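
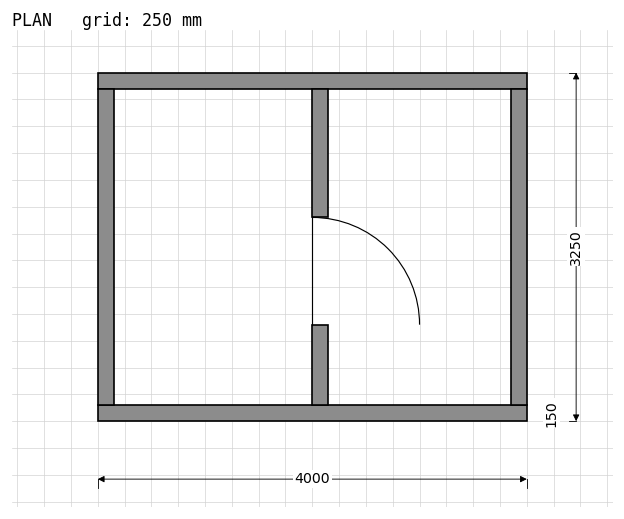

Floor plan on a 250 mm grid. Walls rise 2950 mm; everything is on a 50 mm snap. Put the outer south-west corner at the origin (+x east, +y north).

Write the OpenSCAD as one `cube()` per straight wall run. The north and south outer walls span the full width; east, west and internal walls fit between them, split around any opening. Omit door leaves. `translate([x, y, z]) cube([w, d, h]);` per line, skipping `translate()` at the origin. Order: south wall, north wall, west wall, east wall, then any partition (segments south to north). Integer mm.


cube([4000, 150, 2950]);
translate([0, 3100, 0]) cube([4000, 150, 2950]);
translate([0, 150, 0]) cube([150, 2950, 2950]);
translate([3850, 150, 0]) cube([150, 2950, 2950]);
translate([2000, 150, 0]) cube([150, 750, 2950]);
translate([2000, 1900, 0]) cube([150, 1200, 2950]);


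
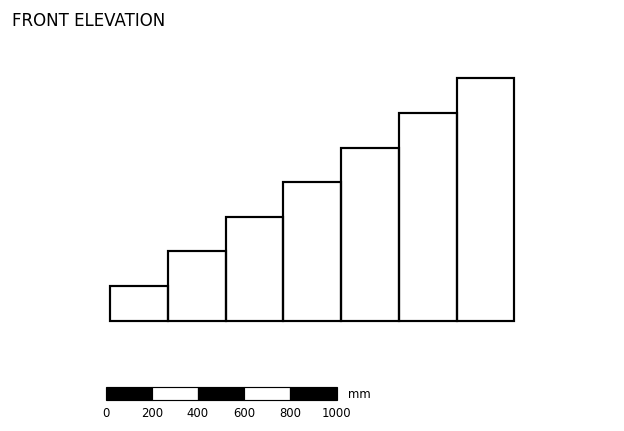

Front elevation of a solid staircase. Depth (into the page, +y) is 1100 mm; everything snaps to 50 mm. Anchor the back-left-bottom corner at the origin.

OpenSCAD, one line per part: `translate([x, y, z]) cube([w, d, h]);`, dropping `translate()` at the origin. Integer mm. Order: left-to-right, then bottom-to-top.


cube([250, 1100, 150]);
translate([250, 0, 0]) cube([250, 1100, 300]);
translate([500, 0, 0]) cube([250, 1100, 450]);
translate([750, 0, 0]) cube([250, 1100, 600]);
translate([1000, 0, 0]) cube([250, 1100, 750]);
translate([1250, 0, 0]) cube([250, 1100, 900]);
translate([1500, 0, 0]) cube([250, 1100, 1050]);


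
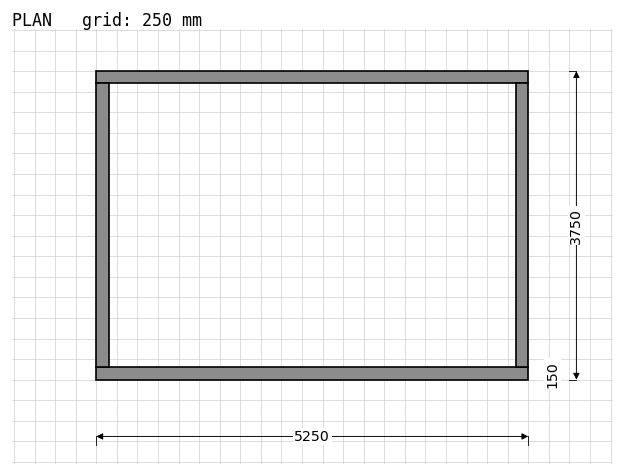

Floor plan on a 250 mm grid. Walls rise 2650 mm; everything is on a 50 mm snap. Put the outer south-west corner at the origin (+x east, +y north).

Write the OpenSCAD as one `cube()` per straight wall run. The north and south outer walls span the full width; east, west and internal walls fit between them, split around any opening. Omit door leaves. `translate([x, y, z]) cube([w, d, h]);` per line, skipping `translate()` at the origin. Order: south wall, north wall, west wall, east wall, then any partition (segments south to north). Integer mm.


cube([5250, 150, 2650]);
translate([0, 3600, 0]) cube([5250, 150, 2650]);
translate([0, 150, 0]) cube([150, 3450, 2650]);
translate([5100, 150, 0]) cube([150, 3450, 2650]);


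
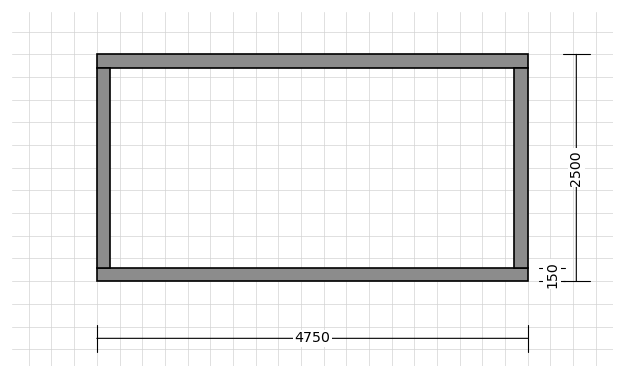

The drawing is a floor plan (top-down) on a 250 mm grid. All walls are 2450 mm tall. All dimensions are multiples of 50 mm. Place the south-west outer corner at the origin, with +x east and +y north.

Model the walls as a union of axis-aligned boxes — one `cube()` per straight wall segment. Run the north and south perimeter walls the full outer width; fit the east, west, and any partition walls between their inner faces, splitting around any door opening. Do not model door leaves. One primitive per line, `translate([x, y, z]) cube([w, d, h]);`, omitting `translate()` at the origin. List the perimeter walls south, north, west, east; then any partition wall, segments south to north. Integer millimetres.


cube([4750, 150, 2450]);
translate([0, 2350, 0]) cube([4750, 150, 2450]);
translate([0, 150, 0]) cube([150, 2200, 2450]);
translate([4600, 150, 0]) cube([150, 2200, 2450]);


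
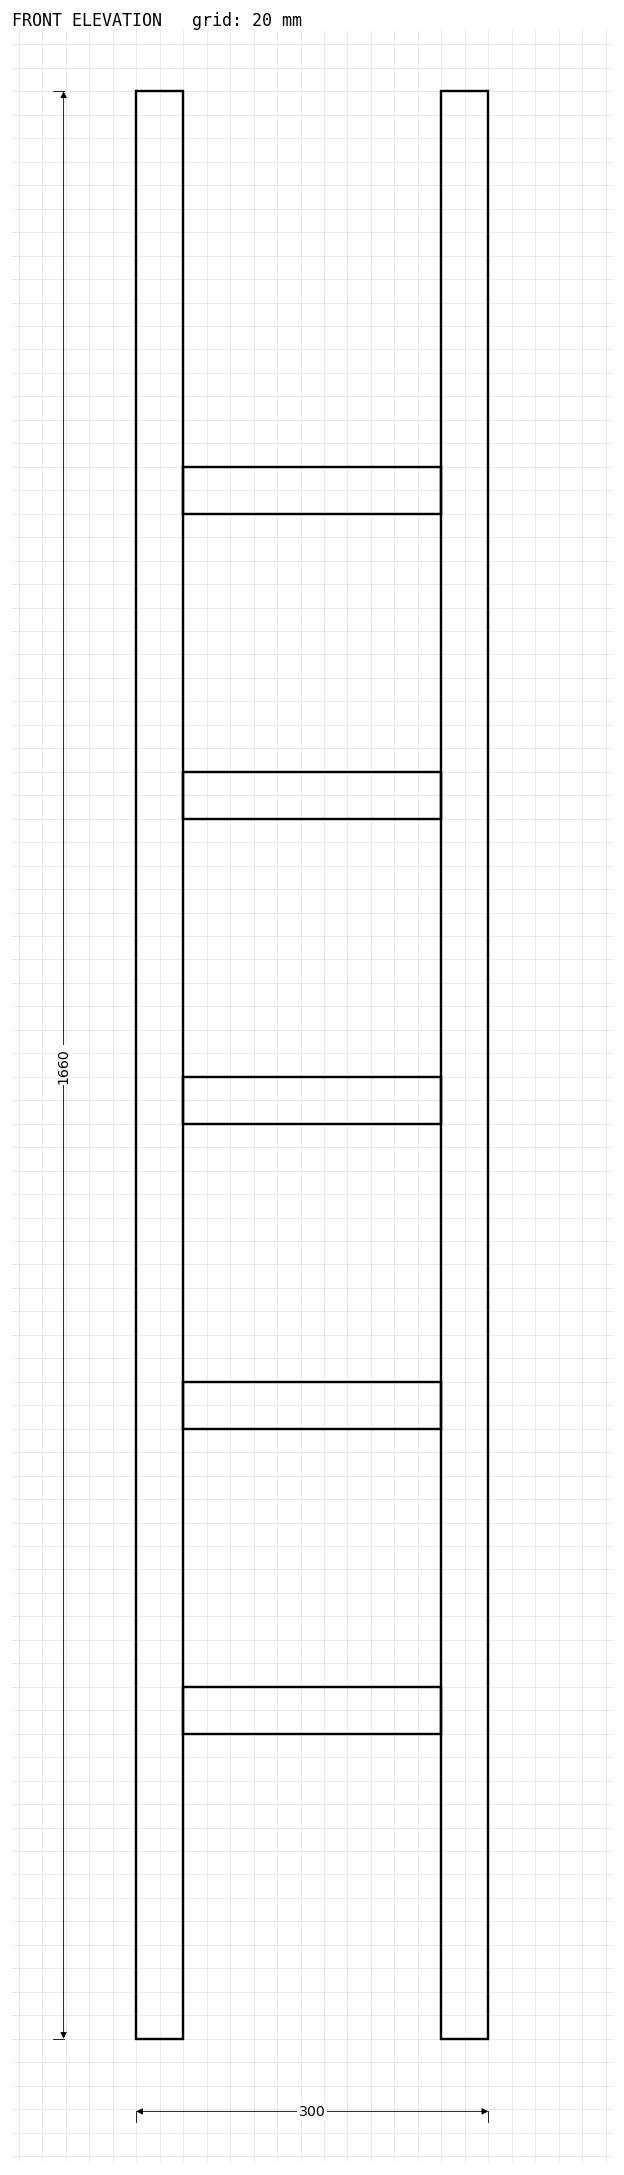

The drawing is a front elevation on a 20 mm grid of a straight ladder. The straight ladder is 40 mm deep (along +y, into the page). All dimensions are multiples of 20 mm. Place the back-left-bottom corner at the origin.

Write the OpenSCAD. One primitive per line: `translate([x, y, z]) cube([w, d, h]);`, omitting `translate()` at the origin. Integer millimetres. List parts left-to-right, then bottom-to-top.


cube([40, 40, 1660]);
translate([40, 0, 260]) cube([220, 40, 40]);
translate([40, 0, 520]) cube([220, 40, 40]);
translate([40, 0, 780]) cube([220, 40, 40]);
translate([40, 0, 1040]) cube([220, 40, 40]);
translate([40, 0, 1300]) cube([220, 40, 40]);
translate([260, 0, 0]) cube([40, 40, 1660]);


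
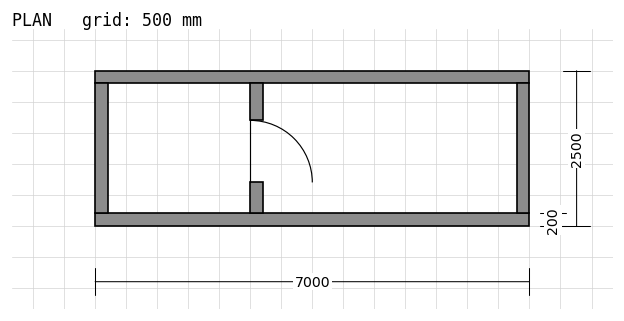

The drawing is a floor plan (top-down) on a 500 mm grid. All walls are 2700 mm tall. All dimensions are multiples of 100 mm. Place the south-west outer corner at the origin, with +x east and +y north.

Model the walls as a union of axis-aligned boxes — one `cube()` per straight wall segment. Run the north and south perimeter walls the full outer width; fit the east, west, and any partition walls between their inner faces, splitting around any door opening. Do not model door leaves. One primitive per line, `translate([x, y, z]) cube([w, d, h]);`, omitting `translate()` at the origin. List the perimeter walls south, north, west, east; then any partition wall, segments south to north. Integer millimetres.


cube([7000, 200, 2700]);
translate([0, 2300, 0]) cube([7000, 200, 2700]);
translate([0, 200, 0]) cube([200, 2100, 2700]);
translate([6800, 200, 0]) cube([200, 2100, 2700]);
translate([2500, 200, 0]) cube([200, 500, 2700]);
translate([2500, 1700, 0]) cube([200, 600, 2700]);


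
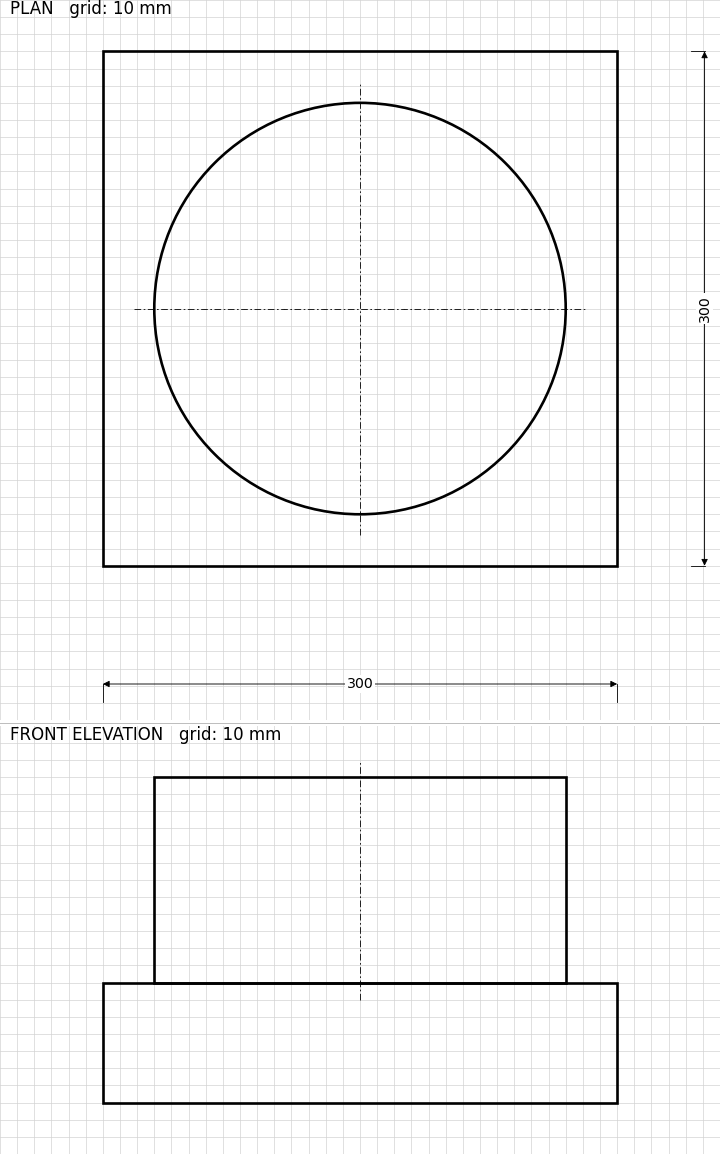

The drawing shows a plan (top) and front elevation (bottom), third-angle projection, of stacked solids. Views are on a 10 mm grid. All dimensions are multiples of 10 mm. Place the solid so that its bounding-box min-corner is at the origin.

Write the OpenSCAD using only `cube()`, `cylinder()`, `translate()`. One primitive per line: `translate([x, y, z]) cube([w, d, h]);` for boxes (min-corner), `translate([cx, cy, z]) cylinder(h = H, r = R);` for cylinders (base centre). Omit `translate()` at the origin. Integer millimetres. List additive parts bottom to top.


cube([300, 300, 70]);
translate([150, 150, 70]) cylinder(h = 120, r = 120);


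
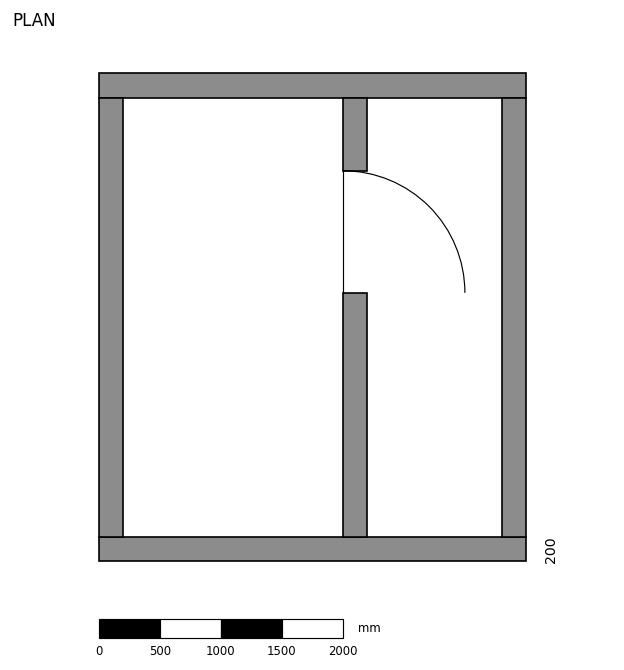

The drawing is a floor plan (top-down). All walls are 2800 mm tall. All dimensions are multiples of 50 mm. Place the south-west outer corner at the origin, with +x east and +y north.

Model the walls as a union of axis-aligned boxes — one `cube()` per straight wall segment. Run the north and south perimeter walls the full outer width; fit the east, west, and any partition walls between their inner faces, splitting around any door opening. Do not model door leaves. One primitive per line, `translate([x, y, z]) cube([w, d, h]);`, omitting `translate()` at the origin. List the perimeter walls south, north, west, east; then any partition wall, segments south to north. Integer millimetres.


cube([3500, 200, 2800]);
translate([0, 3800, 0]) cube([3500, 200, 2800]);
translate([0, 200, 0]) cube([200, 3600, 2800]);
translate([3300, 200, 0]) cube([200, 3600, 2800]);
translate([2000, 200, 0]) cube([200, 2000, 2800]);
translate([2000, 3200, 0]) cube([200, 600, 2800]);


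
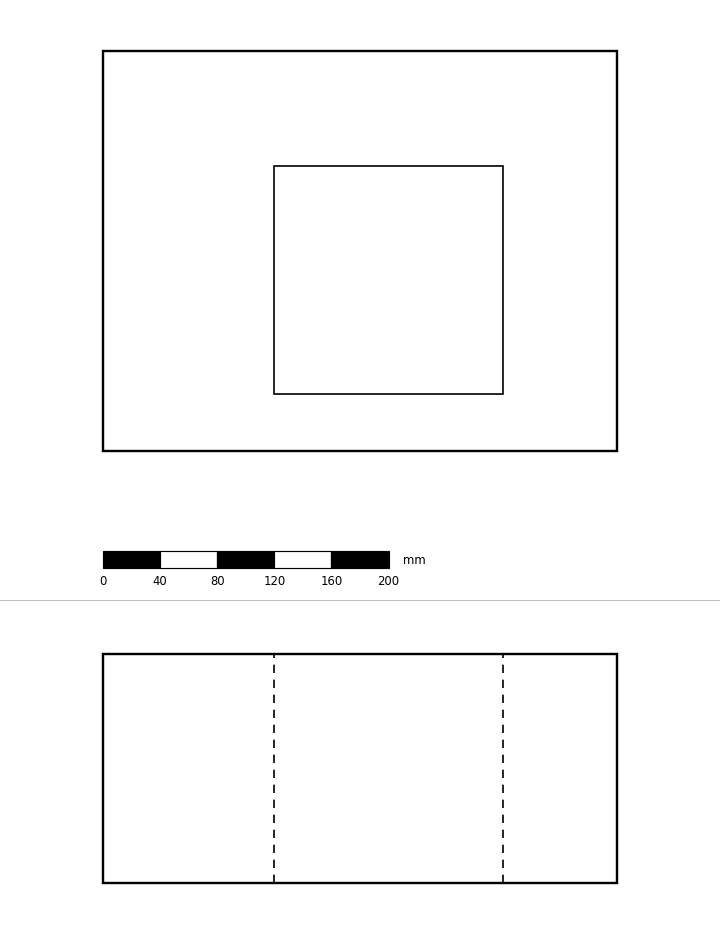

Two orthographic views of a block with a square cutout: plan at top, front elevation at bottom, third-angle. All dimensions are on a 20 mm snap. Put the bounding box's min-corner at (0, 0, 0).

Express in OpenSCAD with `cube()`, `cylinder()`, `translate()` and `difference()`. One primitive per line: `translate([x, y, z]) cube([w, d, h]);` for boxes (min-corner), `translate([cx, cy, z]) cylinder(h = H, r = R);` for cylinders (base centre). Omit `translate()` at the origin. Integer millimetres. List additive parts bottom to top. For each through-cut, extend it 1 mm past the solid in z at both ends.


difference() {
  cube([360, 280, 160]);
  translate([120, 40, -1]) cube([160, 160, 162]);
}


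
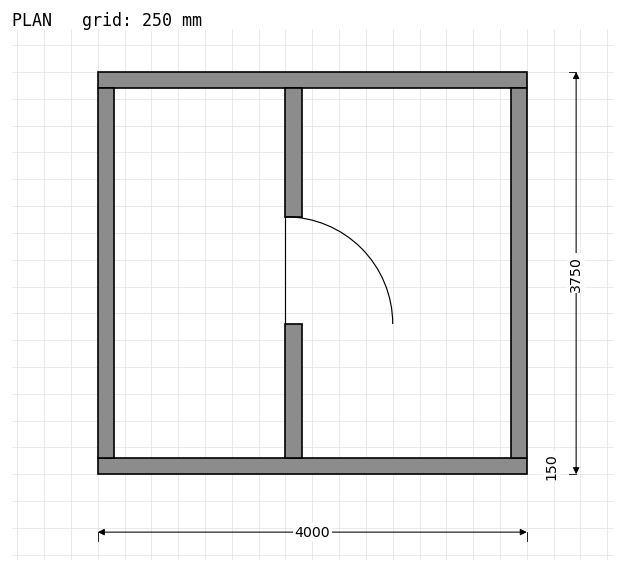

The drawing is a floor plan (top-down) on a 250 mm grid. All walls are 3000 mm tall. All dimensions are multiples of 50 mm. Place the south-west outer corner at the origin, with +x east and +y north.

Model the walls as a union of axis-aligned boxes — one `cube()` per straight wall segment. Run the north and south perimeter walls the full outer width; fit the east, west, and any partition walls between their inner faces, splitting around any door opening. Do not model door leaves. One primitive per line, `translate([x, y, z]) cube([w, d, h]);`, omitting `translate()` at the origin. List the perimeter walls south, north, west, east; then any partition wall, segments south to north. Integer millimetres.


cube([4000, 150, 3000]);
translate([0, 3600, 0]) cube([4000, 150, 3000]);
translate([0, 150, 0]) cube([150, 3450, 3000]);
translate([3850, 150, 0]) cube([150, 3450, 3000]);
translate([1750, 150, 0]) cube([150, 1250, 3000]);
translate([1750, 2400, 0]) cube([150, 1200, 3000]);


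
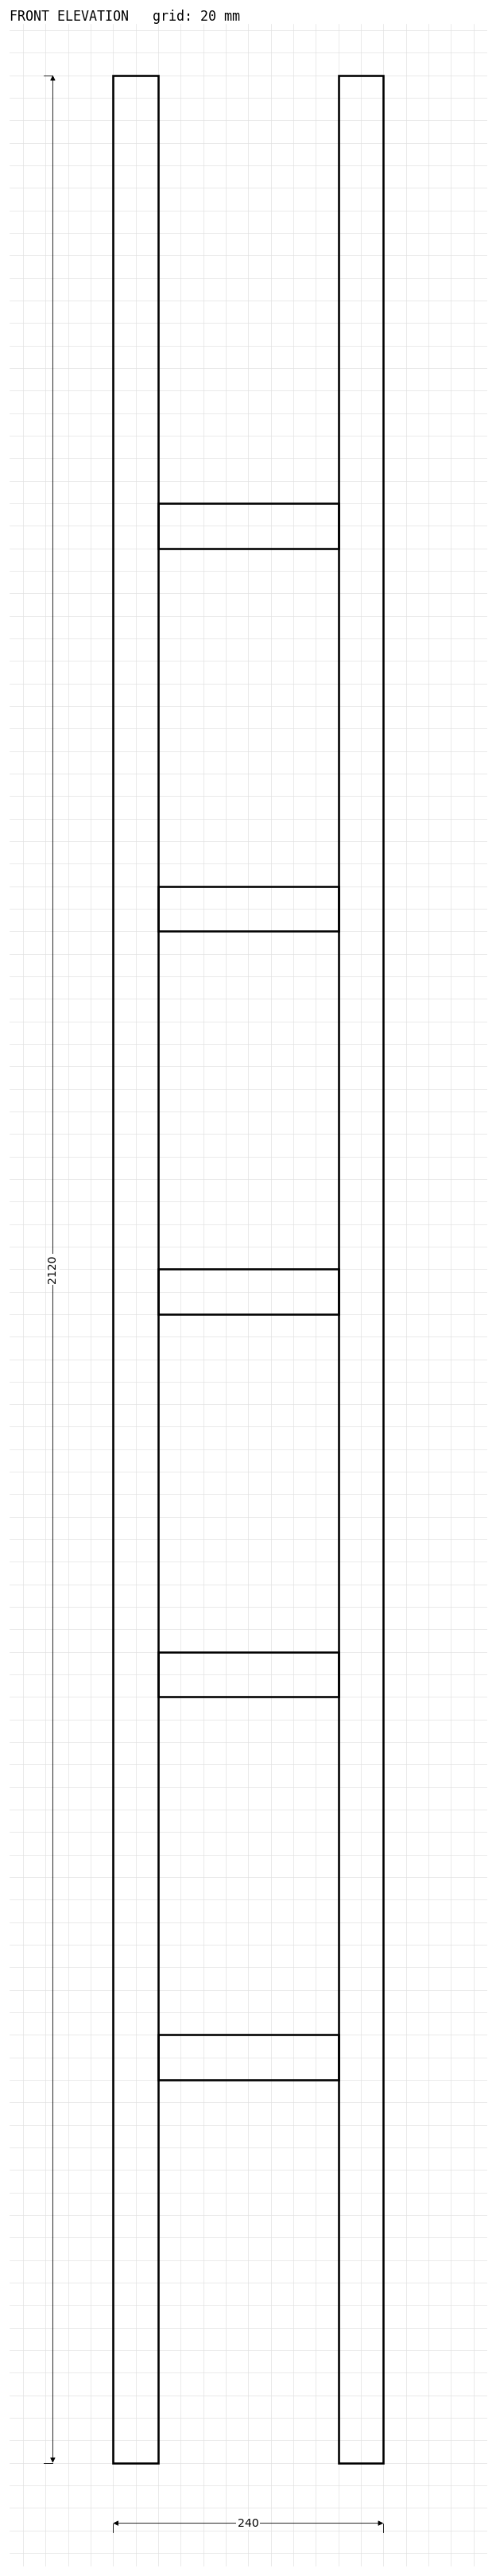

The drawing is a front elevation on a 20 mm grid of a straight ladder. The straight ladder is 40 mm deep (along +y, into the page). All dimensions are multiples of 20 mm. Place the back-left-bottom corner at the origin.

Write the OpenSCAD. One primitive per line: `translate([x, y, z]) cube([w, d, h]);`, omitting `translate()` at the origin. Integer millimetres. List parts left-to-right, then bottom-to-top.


cube([40, 40, 2120]);
translate([40, 0, 340]) cube([160, 40, 40]);
translate([40, 0, 680]) cube([160, 40, 40]);
translate([40, 0, 1020]) cube([160, 40, 40]);
translate([40, 0, 1360]) cube([160, 40, 40]);
translate([40, 0, 1700]) cube([160, 40, 40]);
translate([200, 0, 0]) cube([40, 40, 2120]);


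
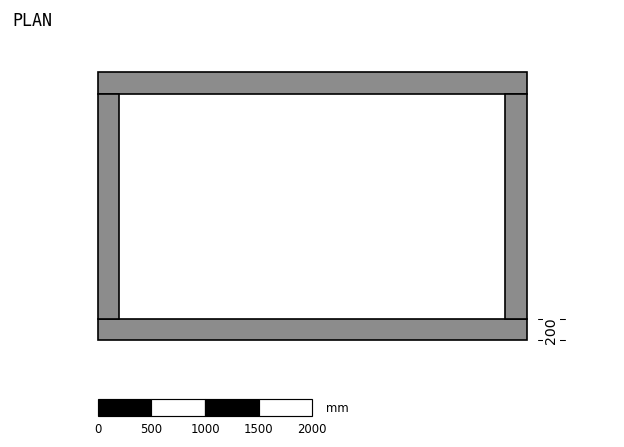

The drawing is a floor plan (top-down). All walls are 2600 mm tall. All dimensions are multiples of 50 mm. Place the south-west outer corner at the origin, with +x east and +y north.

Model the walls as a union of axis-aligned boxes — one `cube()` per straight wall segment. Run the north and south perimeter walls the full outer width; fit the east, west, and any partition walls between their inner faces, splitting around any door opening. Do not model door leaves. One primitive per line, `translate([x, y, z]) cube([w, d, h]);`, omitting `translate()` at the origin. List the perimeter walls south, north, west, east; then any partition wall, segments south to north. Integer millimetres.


cube([4000, 200, 2600]);
translate([0, 2300, 0]) cube([4000, 200, 2600]);
translate([0, 200, 0]) cube([200, 2100, 2600]);
translate([3800, 200, 0]) cube([200, 2100, 2600]);


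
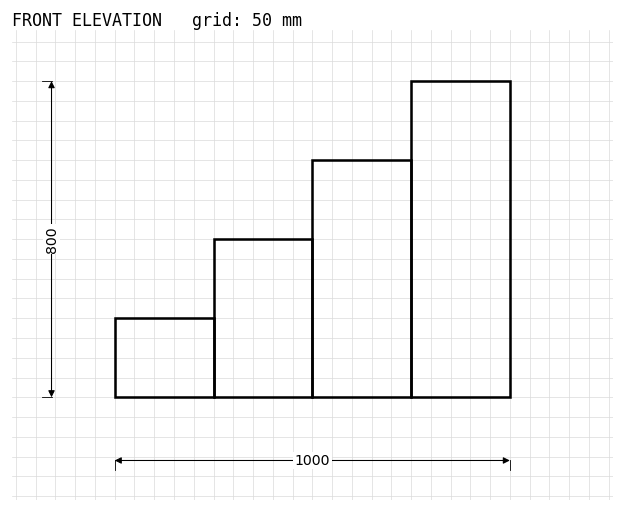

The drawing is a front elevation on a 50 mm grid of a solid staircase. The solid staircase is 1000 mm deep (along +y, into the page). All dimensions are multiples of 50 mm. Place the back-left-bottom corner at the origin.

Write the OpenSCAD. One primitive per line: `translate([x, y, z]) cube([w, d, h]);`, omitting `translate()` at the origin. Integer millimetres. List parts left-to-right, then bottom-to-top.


cube([250, 1000, 200]);
translate([250, 0, 0]) cube([250, 1000, 400]);
translate([500, 0, 0]) cube([250, 1000, 600]);
translate([750, 0, 0]) cube([250, 1000, 800]);


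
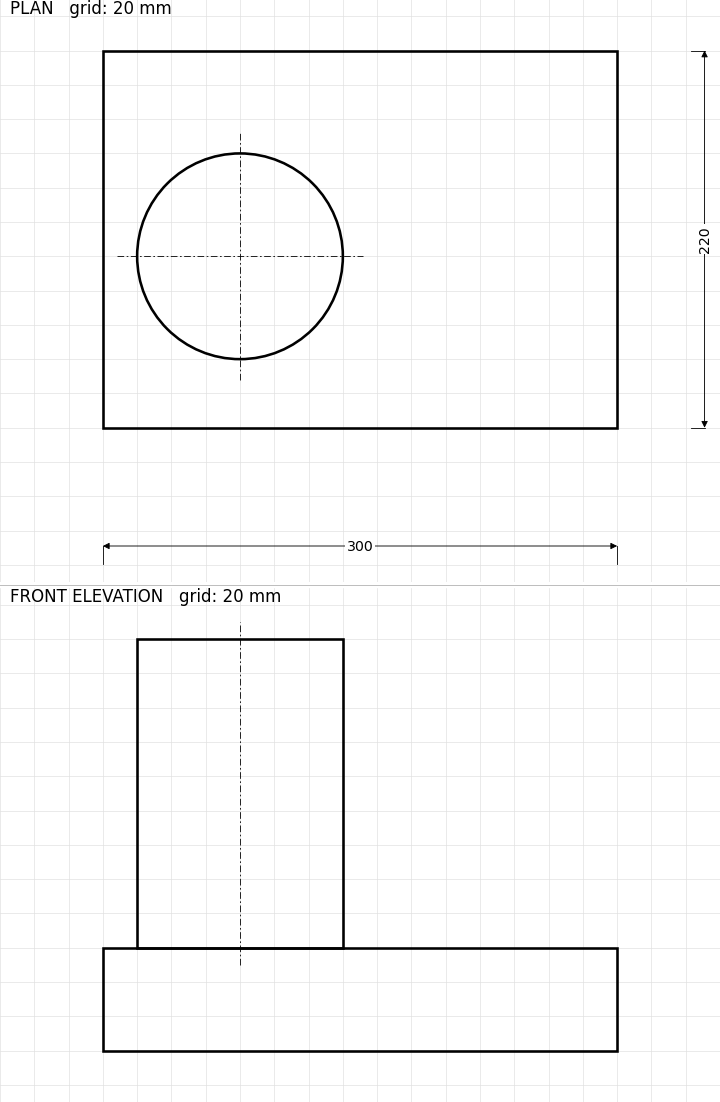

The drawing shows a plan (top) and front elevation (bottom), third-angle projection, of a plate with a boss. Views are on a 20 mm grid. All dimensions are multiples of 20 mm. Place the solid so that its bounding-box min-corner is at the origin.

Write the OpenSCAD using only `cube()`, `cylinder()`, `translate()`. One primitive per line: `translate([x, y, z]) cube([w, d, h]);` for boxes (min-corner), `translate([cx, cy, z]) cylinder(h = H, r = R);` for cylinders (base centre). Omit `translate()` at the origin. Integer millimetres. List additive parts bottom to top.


cube([300, 220, 60]);
translate([80, 100, 60]) cylinder(h = 180, r = 60);


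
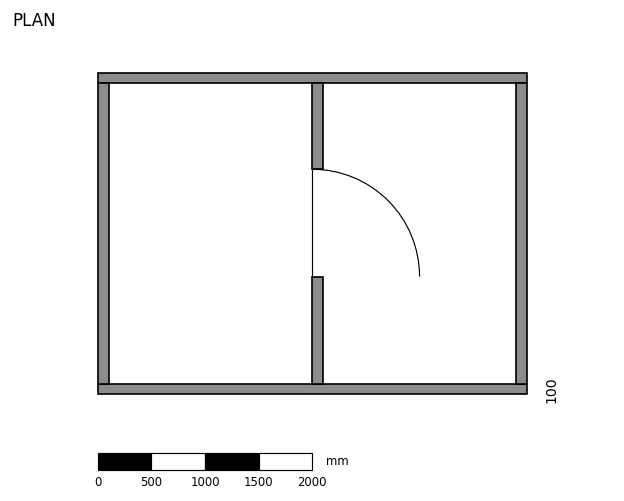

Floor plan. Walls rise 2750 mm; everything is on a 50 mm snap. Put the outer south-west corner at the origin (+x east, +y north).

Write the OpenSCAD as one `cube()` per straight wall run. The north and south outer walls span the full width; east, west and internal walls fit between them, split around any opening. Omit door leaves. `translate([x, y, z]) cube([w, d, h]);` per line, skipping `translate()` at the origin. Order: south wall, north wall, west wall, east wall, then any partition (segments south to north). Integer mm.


cube([4000, 100, 2750]);
translate([0, 2900, 0]) cube([4000, 100, 2750]);
translate([0, 100, 0]) cube([100, 2800, 2750]);
translate([3900, 100, 0]) cube([100, 2800, 2750]);
translate([2000, 100, 0]) cube([100, 1000, 2750]);
translate([2000, 2100, 0]) cube([100, 800, 2750]);


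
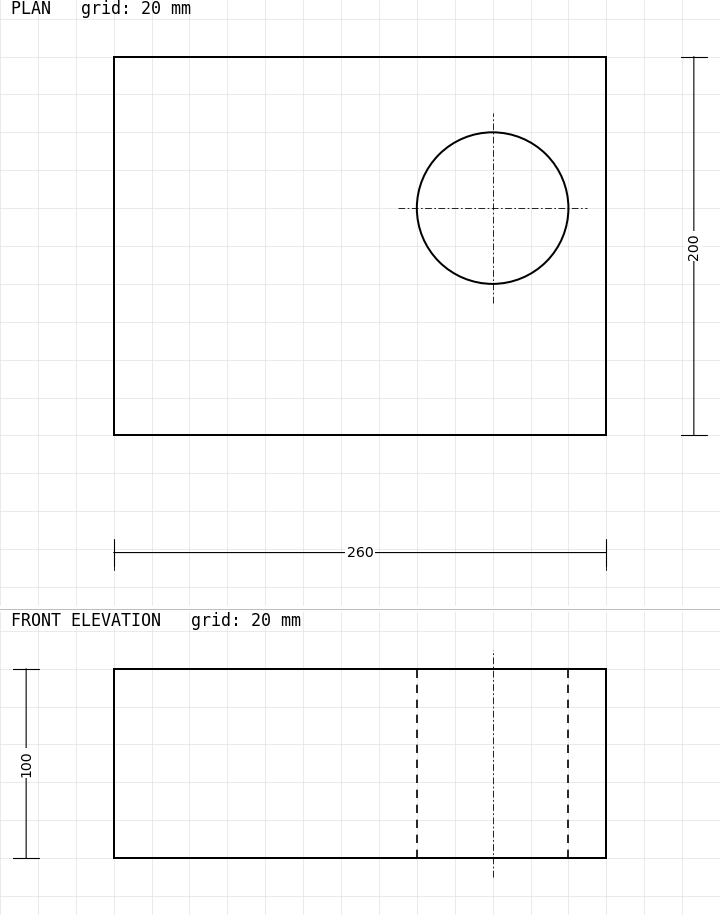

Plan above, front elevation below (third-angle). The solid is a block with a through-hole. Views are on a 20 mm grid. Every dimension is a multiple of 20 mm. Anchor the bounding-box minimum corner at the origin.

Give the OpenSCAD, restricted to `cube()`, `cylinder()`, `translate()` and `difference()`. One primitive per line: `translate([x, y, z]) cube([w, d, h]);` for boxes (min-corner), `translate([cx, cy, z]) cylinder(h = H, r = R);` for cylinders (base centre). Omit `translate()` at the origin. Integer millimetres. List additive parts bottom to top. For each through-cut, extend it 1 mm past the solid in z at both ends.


difference() {
  cube([260, 200, 100]);
  translate([200, 120, -1]) cylinder(h = 102, r = 40);
}


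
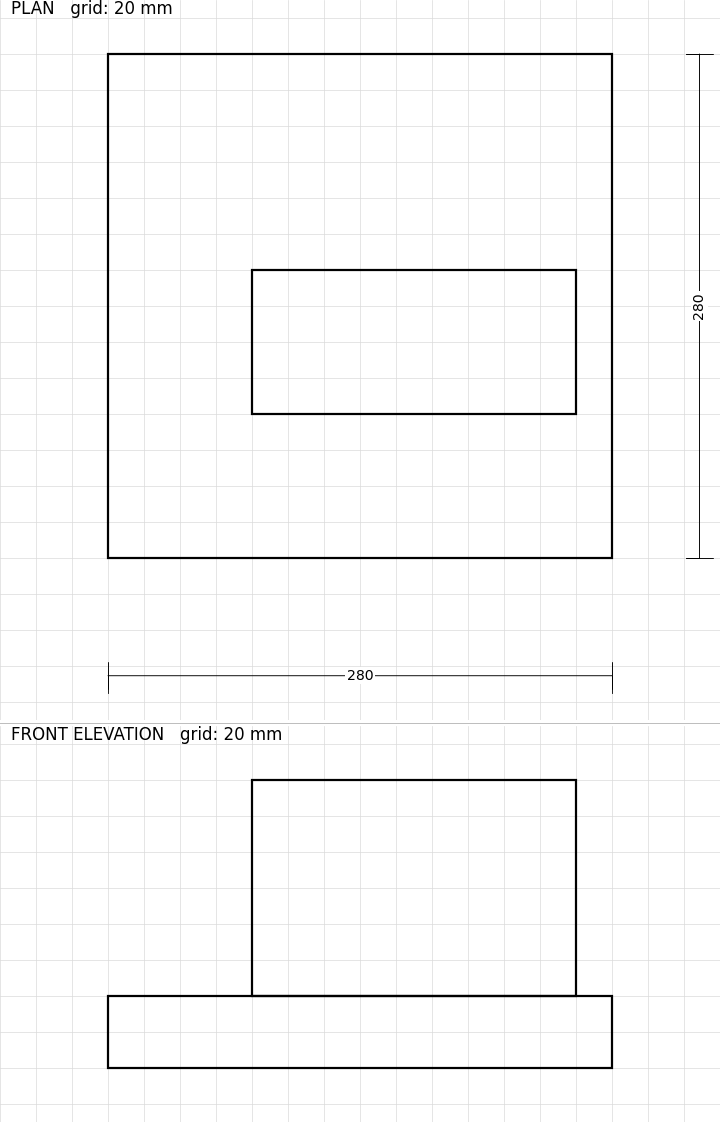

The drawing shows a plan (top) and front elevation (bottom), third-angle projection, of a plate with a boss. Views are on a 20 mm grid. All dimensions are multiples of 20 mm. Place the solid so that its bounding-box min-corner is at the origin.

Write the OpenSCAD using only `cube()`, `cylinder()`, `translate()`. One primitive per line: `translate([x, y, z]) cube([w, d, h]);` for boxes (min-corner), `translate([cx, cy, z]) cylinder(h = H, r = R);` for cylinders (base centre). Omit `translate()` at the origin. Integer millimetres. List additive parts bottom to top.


cube([280, 280, 40]);
translate([80, 80, 40]) cube([180, 80, 120]);


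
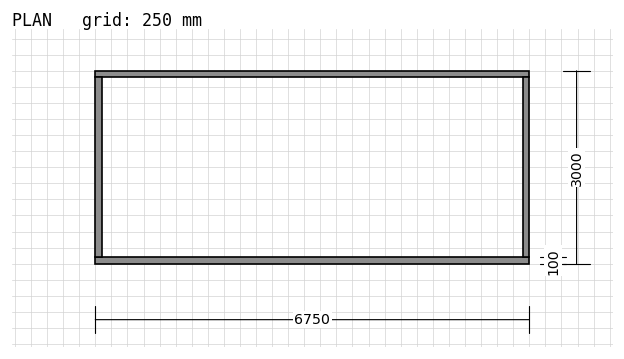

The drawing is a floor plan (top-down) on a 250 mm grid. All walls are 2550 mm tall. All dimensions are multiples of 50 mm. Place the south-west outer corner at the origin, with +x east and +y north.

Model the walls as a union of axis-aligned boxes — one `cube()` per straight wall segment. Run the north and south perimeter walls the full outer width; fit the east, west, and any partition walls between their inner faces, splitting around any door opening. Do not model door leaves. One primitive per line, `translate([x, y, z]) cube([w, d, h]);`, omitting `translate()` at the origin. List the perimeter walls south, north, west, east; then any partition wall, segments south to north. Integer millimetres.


cube([6750, 100, 2550]);
translate([0, 2900, 0]) cube([6750, 100, 2550]);
translate([0, 100, 0]) cube([100, 2800, 2550]);
translate([6650, 100, 0]) cube([100, 2800, 2550]);


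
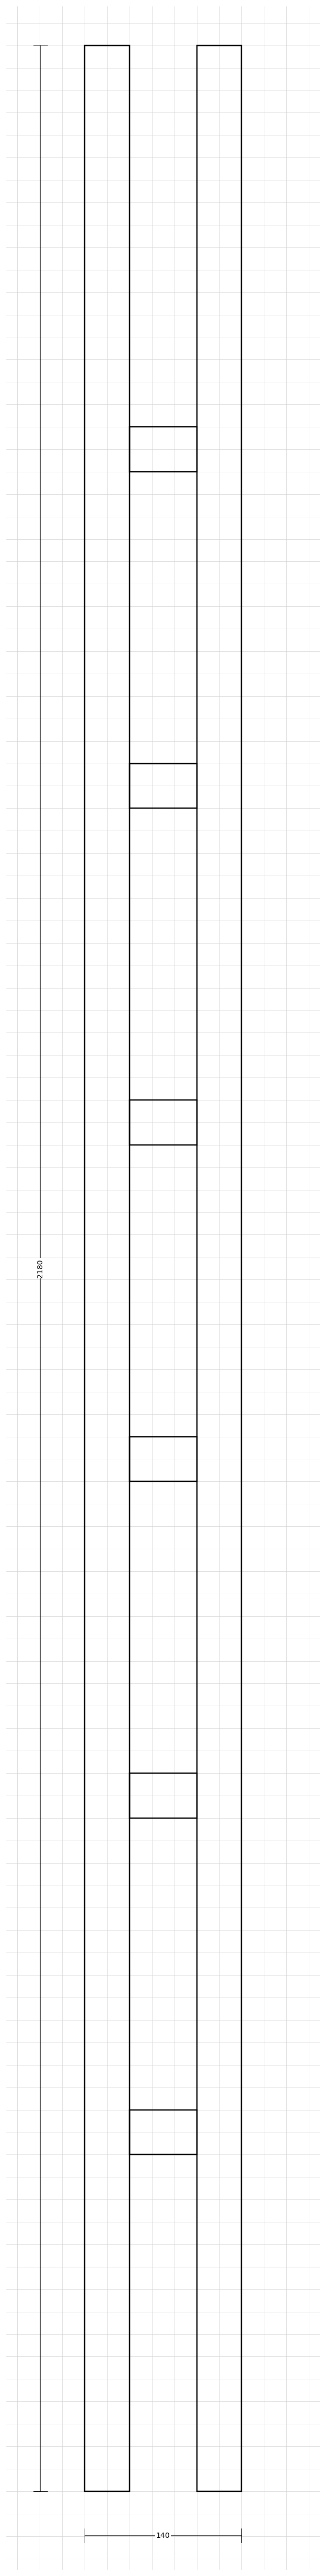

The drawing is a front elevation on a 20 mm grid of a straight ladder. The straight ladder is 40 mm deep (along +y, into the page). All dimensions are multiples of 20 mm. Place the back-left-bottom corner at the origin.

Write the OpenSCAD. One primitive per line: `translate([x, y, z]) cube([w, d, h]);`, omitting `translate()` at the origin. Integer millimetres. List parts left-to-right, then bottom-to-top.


cube([40, 40, 2180]);
translate([40, 0, 300]) cube([60, 40, 40]);
translate([40, 0, 600]) cube([60, 40, 40]);
translate([40, 0, 900]) cube([60, 40, 40]);
translate([40, 0, 1200]) cube([60, 40, 40]);
translate([40, 0, 1500]) cube([60, 40, 40]);
translate([40, 0, 1800]) cube([60, 40, 40]);
translate([100, 0, 0]) cube([40, 40, 2180]);


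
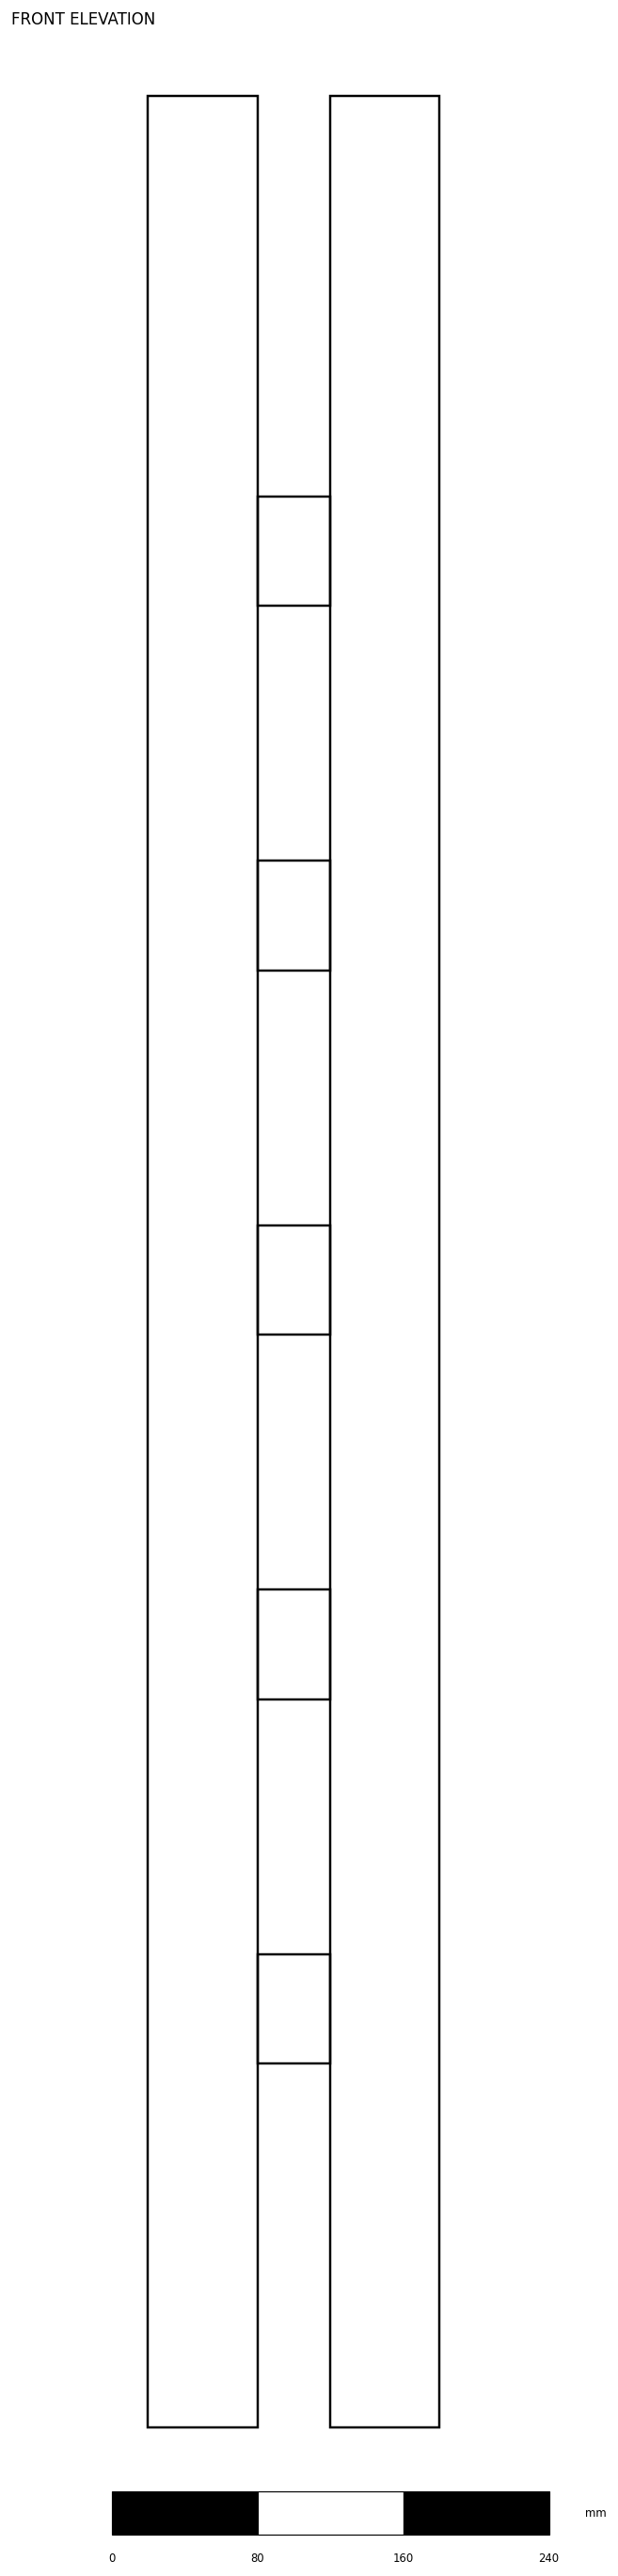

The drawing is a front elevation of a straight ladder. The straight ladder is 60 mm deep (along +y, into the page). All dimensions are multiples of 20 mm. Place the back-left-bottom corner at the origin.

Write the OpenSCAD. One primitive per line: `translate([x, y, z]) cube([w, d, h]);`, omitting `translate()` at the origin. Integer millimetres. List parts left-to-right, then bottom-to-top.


cube([60, 60, 1280]);
translate([60, 0, 200]) cube([40, 60, 60]);
translate([60, 0, 400]) cube([40, 60, 60]);
translate([60, 0, 600]) cube([40, 60, 60]);
translate([60, 0, 800]) cube([40, 60, 60]);
translate([60, 0, 1000]) cube([40, 60, 60]);
translate([100, 0, 0]) cube([60, 60, 1280]);


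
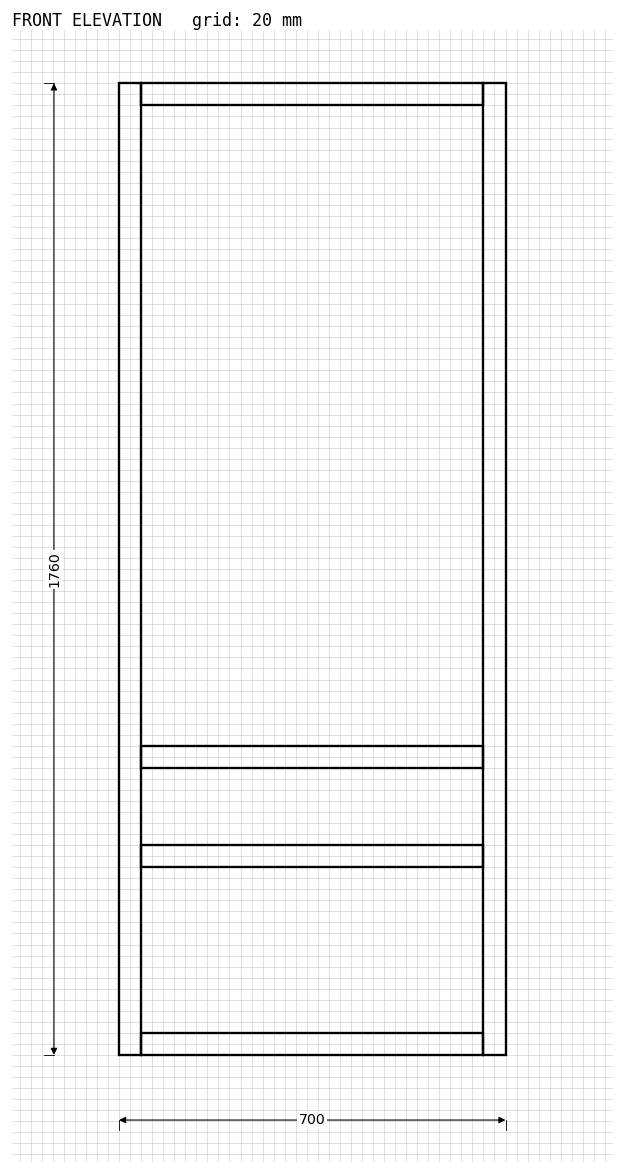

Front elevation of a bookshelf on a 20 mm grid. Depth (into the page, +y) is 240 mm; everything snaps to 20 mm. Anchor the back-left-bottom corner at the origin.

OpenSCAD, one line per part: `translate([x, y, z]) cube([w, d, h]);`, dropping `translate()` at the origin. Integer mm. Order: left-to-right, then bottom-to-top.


cube([40, 240, 1760]);
translate([40, 0, 0]) cube([620, 240, 40]);
translate([40, 0, 340]) cube([620, 240, 40]);
translate([40, 0, 520]) cube([620, 240, 40]);
translate([40, 0, 1720]) cube([620, 240, 40]);
translate([660, 0, 0]) cube([40, 240, 1760]);


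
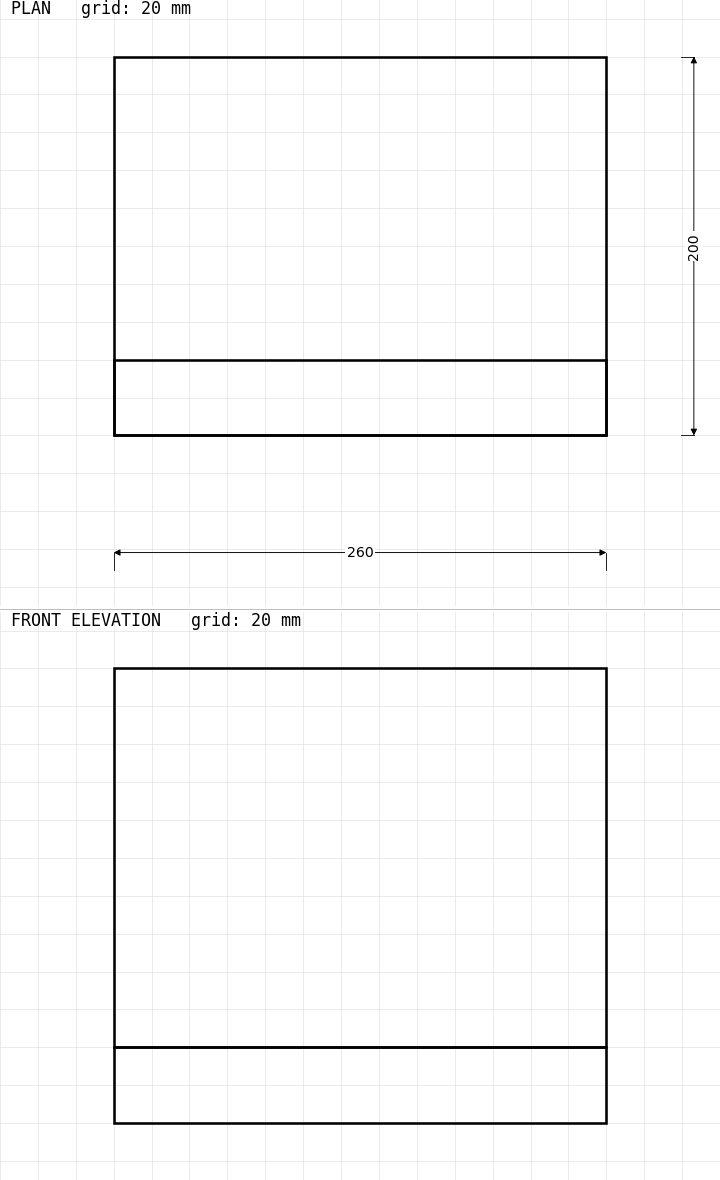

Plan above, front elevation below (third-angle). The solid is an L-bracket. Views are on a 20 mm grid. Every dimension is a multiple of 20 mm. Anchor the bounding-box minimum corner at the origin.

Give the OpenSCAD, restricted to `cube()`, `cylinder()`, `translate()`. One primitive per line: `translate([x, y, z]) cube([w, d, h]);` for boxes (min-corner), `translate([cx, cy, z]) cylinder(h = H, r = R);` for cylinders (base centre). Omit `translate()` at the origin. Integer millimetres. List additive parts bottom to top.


cube([260, 200, 40]);
translate([0, 0, 40]) cube([260, 40, 200]);


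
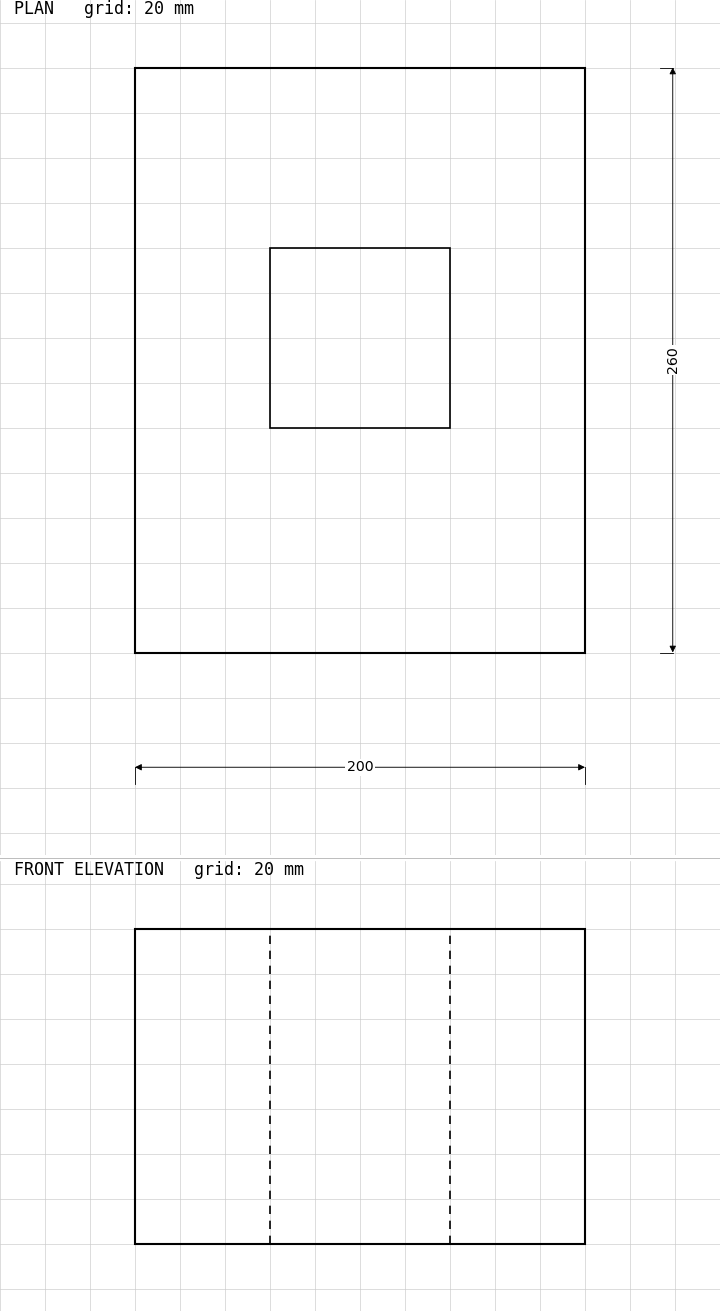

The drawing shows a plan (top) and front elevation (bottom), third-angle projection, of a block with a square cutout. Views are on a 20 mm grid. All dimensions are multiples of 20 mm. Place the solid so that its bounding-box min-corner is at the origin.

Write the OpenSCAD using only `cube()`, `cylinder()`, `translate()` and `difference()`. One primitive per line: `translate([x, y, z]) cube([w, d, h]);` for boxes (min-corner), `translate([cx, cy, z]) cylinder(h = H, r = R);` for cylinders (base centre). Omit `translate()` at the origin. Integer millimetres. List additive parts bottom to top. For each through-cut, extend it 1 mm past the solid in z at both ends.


difference() {
  cube([200, 260, 140]);
  translate([60, 100, -1]) cube([80, 80, 142]);
}


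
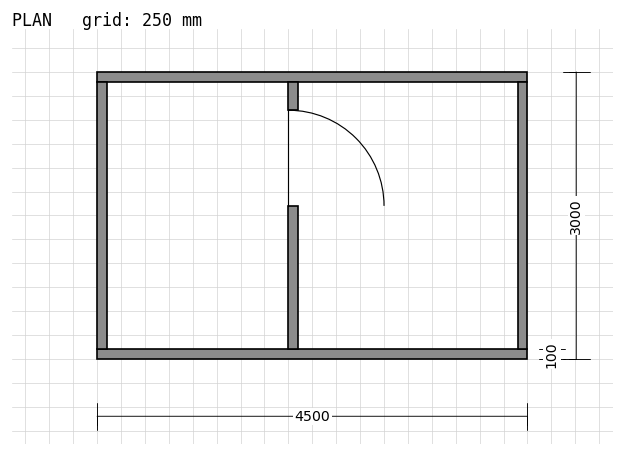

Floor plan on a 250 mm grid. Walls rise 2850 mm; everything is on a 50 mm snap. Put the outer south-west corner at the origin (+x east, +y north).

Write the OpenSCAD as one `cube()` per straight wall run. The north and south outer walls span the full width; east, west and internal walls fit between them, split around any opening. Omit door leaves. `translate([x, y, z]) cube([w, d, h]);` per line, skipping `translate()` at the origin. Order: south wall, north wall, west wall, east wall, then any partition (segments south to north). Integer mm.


cube([4500, 100, 2850]);
translate([0, 2900, 0]) cube([4500, 100, 2850]);
translate([0, 100, 0]) cube([100, 2800, 2850]);
translate([4400, 100, 0]) cube([100, 2800, 2850]);
translate([2000, 100, 0]) cube([100, 1500, 2850]);
translate([2000, 2600, 0]) cube([100, 300, 2850]);


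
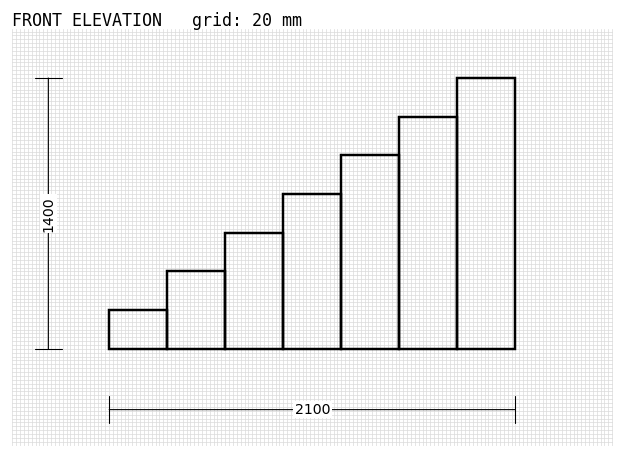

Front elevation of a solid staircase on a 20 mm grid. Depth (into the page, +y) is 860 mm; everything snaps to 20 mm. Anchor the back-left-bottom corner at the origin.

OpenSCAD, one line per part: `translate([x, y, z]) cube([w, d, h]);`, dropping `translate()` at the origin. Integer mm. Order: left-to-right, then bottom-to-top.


cube([300, 860, 200]);
translate([300, 0, 0]) cube([300, 860, 400]);
translate([600, 0, 0]) cube([300, 860, 600]);
translate([900, 0, 0]) cube([300, 860, 800]);
translate([1200, 0, 0]) cube([300, 860, 1000]);
translate([1500, 0, 0]) cube([300, 860, 1200]);
translate([1800, 0, 0]) cube([300, 860, 1400]);


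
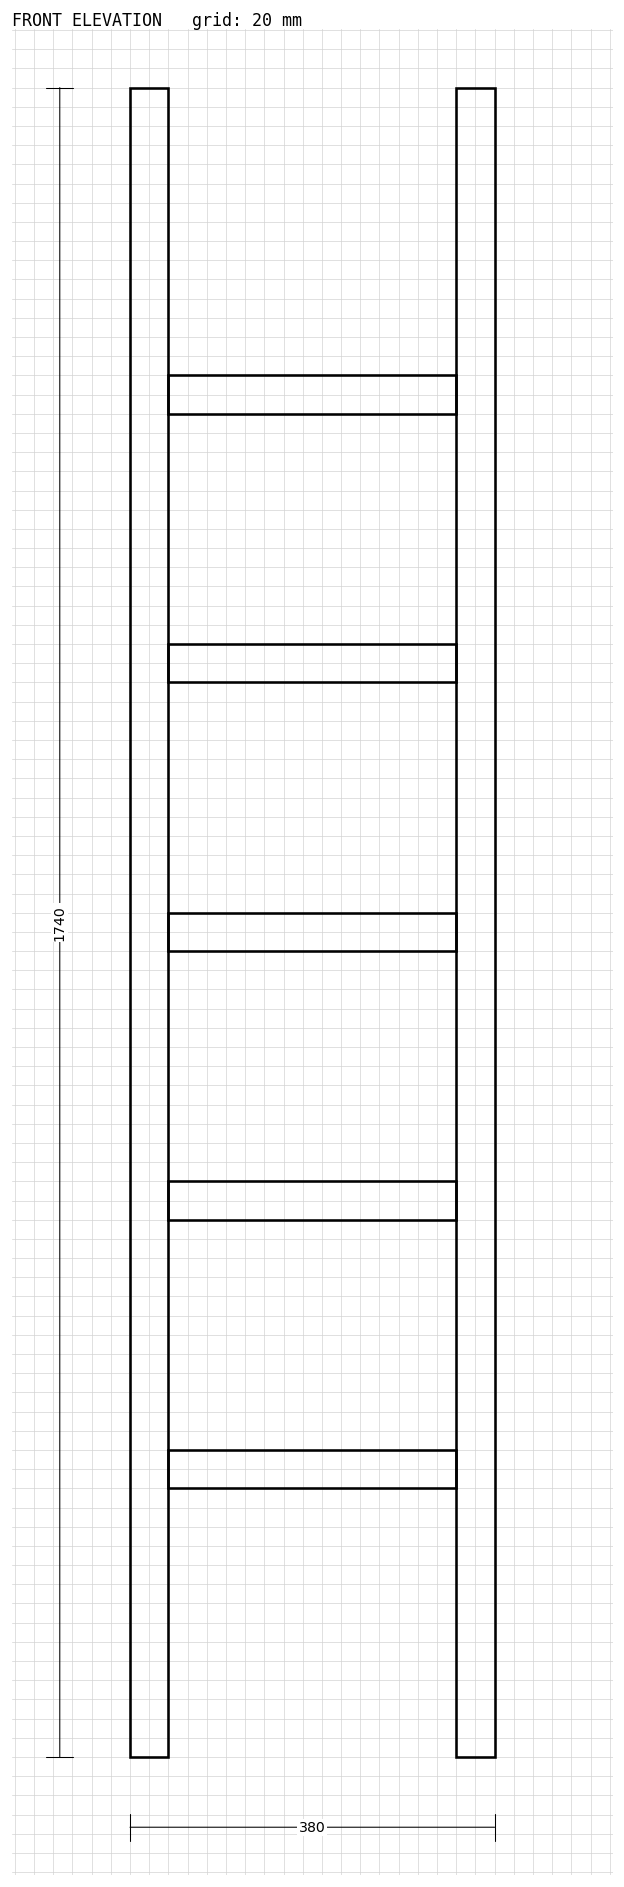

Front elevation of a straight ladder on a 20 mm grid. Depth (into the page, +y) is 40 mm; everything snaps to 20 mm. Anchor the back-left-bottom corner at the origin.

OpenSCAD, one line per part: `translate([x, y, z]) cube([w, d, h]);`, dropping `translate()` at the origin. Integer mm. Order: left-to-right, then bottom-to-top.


cube([40, 40, 1740]);
translate([40, 0, 280]) cube([300, 40, 40]);
translate([40, 0, 560]) cube([300, 40, 40]);
translate([40, 0, 840]) cube([300, 40, 40]);
translate([40, 0, 1120]) cube([300, 40, 40]);
translate([40, 0, 1400]) cube([300, 40, 40]);
translate([340, 0, 0]) cube([40, 40, 1740]);


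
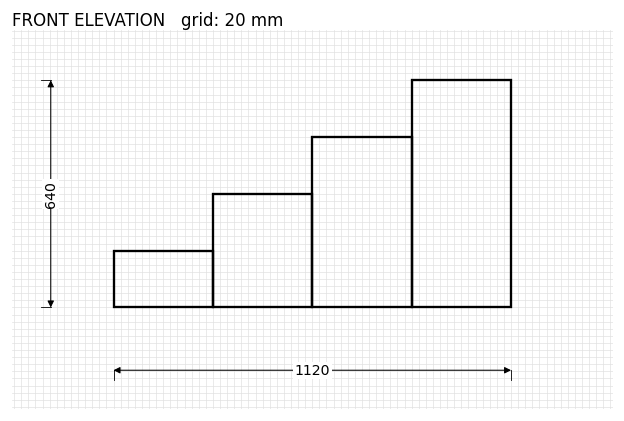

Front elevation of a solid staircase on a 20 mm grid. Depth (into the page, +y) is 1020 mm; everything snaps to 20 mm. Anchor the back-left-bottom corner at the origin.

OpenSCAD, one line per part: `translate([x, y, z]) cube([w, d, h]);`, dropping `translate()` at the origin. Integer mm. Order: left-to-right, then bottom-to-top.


cube([280, 1020, 160]);
translate([280, 0, 0]) cube([280, 1020, 320]);
translate([560, 0, 0]) cube([280, 1020, 480]);
translate([840, 0, 0]) cube([280, 1020, 640]);


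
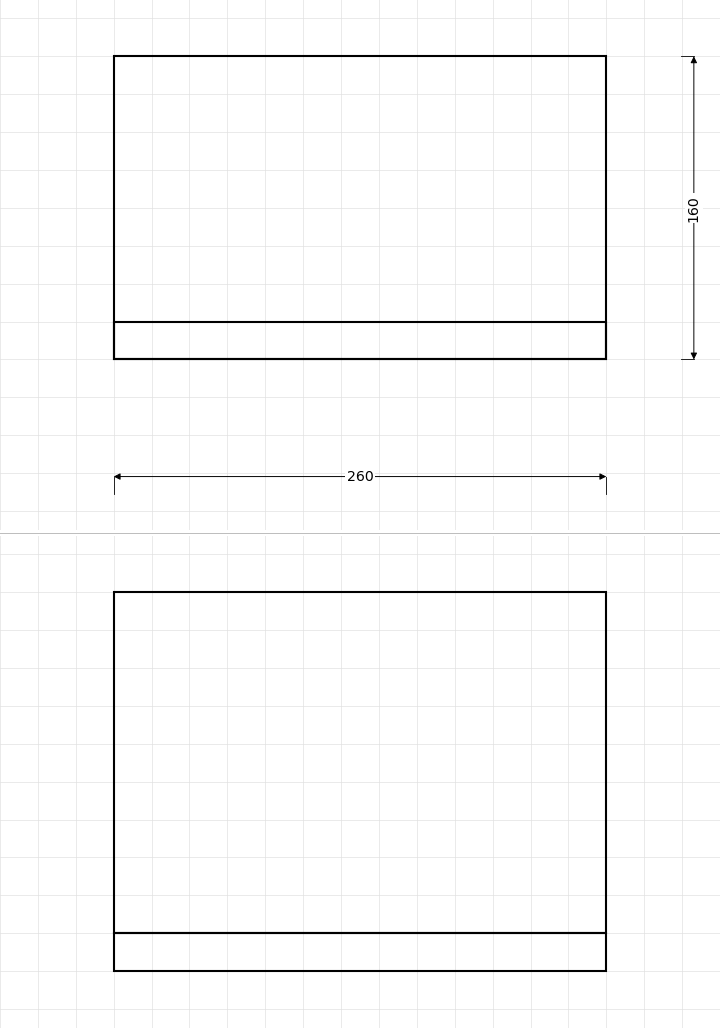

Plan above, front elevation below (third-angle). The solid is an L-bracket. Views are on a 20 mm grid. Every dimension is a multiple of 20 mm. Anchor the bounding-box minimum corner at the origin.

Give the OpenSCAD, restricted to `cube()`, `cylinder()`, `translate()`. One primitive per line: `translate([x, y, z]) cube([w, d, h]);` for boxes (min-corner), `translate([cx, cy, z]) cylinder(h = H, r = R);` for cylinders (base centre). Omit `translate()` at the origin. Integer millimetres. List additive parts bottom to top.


cube([260, 160, 20]);
translate([0, 0, 20]) cube([260, 20, 180]);


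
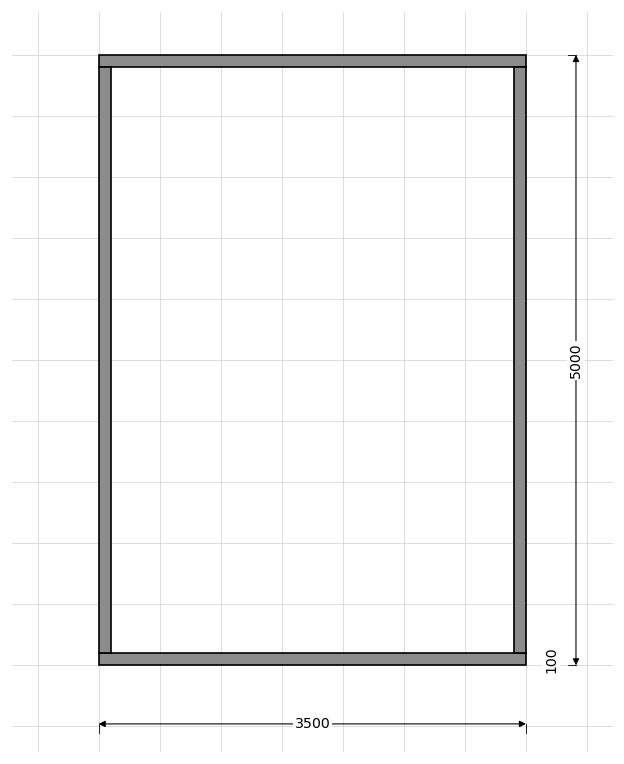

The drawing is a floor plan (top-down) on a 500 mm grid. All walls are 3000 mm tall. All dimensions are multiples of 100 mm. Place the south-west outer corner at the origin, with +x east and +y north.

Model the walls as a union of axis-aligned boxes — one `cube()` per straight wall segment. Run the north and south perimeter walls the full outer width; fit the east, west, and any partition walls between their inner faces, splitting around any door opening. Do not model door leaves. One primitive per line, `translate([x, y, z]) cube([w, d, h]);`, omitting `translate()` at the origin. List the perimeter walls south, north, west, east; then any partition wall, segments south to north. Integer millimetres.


cube([3500, 100, 3000]);
translate([0, 4900, 0]) cube([3500, 100, 3000]);
translate([0, 100, 0]) cube([100, 4800, 3000]);
translate([3400, 100, 0]) cube([100, 4800, 3000]);


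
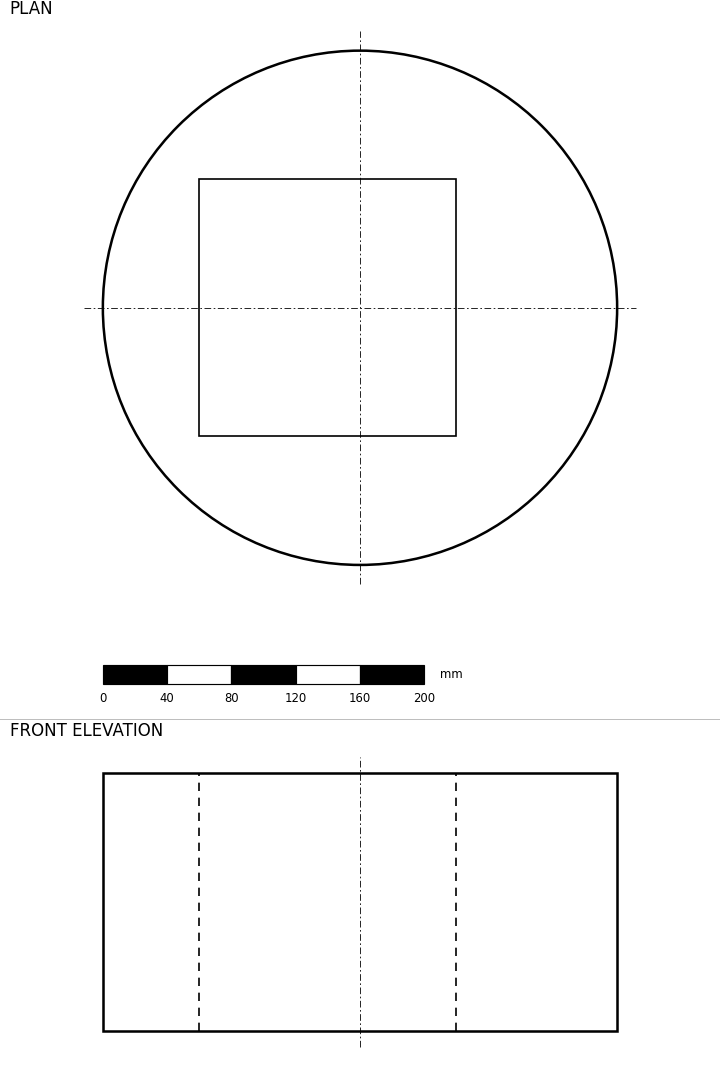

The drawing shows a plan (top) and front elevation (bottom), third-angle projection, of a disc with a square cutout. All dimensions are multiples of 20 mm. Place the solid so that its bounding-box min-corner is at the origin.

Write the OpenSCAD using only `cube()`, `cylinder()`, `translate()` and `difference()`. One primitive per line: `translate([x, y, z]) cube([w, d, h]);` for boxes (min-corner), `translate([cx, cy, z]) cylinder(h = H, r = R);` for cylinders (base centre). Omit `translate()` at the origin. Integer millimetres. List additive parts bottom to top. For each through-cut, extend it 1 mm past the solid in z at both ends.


difference() {
  translate([160, 160, 0]) cylinder(h = 160, r = 160);
  translate([60, 80, -1]) cube([160, 160, 162]);
}


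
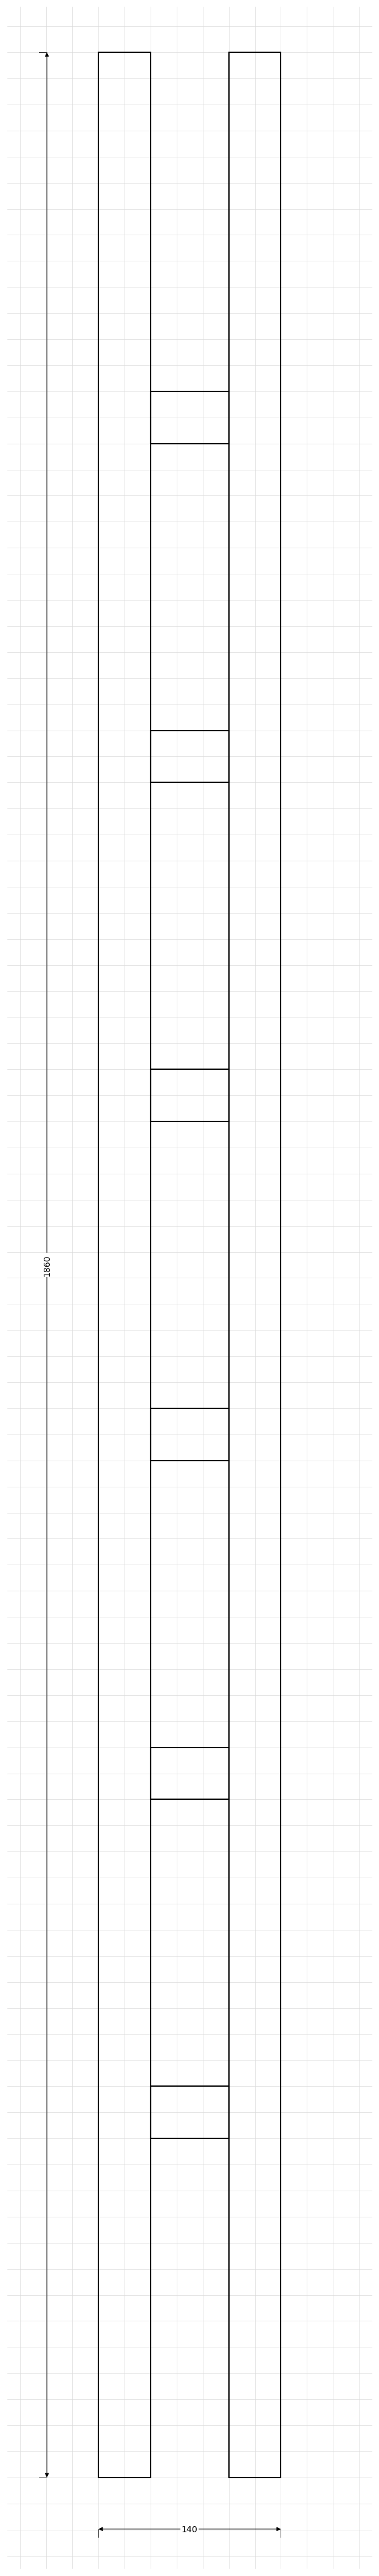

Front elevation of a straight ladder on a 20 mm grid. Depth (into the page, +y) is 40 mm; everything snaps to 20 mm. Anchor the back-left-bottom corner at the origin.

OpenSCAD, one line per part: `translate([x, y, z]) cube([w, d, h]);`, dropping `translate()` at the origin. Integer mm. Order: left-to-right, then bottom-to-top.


cube([40, 40, 1860]);
translate([40, 0, 260]) cube([60, 40, 40]);
translate([40, 0, 520]) cube([60, 40, 40]);
translate([40, 0, 780]) cube([60, 40, 40]);
translate([40, 0, 1040]) cube([60, 40, 40]);
translate([40, 0, 1300]) cube([60, 40, 40]);
translate([40, 0, 1560]) cube([60, 40, 40]);
translate([100, 0, 0]) cube([40, 40, 1860]);


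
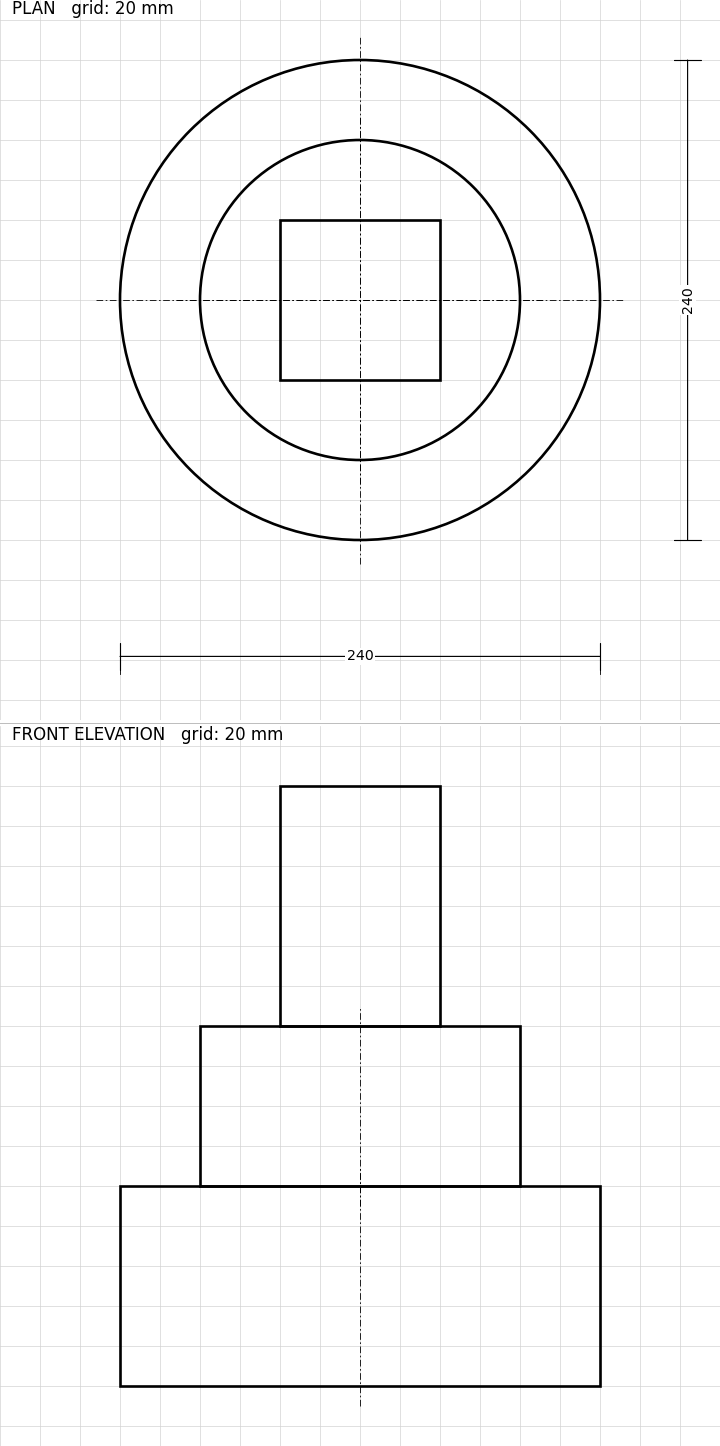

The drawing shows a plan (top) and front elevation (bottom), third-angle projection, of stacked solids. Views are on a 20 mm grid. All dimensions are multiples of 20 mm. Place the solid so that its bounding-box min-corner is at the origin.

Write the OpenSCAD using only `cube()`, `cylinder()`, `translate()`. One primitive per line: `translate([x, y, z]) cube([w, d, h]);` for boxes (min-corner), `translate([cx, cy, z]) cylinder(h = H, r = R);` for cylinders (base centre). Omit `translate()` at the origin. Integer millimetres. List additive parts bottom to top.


translate([120, 120, 0]) cylinder(h = 100, r = 120);
translate([120, 120, 100]) cylinder(h = 80, r = 80);
translate([80, 80, 180]) cube([80, 80, 120]);


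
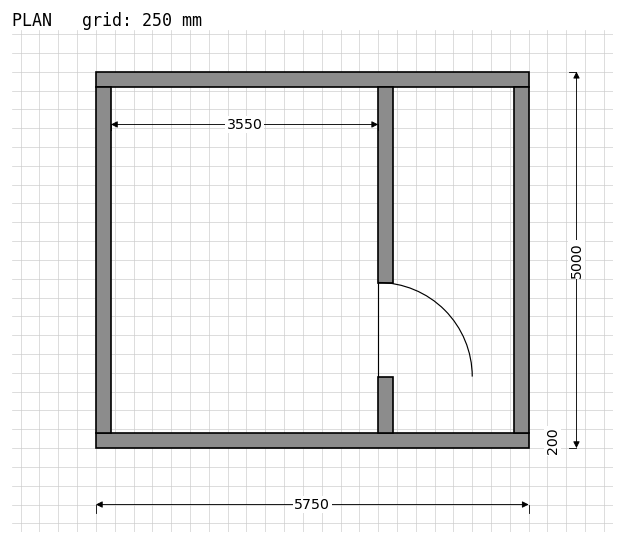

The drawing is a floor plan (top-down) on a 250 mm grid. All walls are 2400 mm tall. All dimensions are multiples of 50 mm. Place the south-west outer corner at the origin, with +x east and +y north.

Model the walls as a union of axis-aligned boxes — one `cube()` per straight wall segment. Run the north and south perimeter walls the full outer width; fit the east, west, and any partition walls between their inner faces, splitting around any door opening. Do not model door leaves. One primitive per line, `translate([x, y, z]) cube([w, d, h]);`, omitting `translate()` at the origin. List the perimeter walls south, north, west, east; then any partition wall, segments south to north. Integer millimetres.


cube([5750, 200, 2400]);
translate([0, 4800, 0]) cube([5750, 200, 2400]);
translate([0, 200, 0]) cube([200, 4600, 2400]);
translate([5550, 200, 0]) cube([200, 4600, 2400]);
translate([3750, 200, 0]) cube([200, 750, 2400]);
translate([3750, 2200, 0]) cube([200, 2600, 2400]);


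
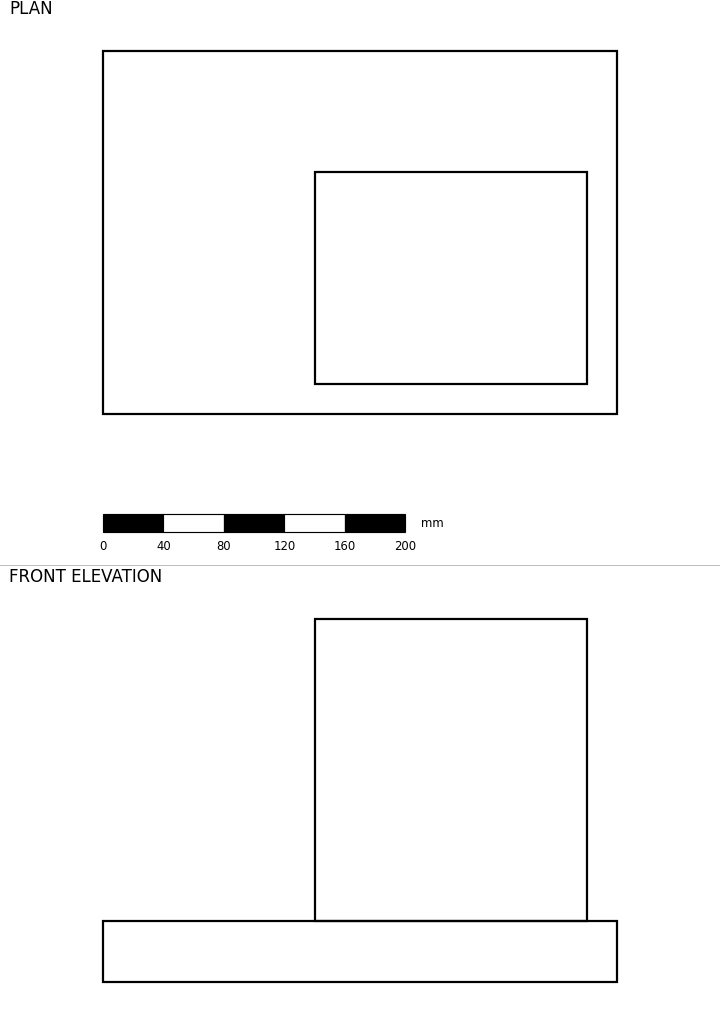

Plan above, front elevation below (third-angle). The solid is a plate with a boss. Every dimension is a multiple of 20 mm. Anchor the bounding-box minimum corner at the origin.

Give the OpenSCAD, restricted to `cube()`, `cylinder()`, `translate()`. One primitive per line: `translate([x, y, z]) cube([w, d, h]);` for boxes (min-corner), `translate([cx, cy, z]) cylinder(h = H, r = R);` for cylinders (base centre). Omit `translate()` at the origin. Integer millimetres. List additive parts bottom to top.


cube([340, 240, 40]);
translate([140, 20, 40]) cube([180, 140, 200]);


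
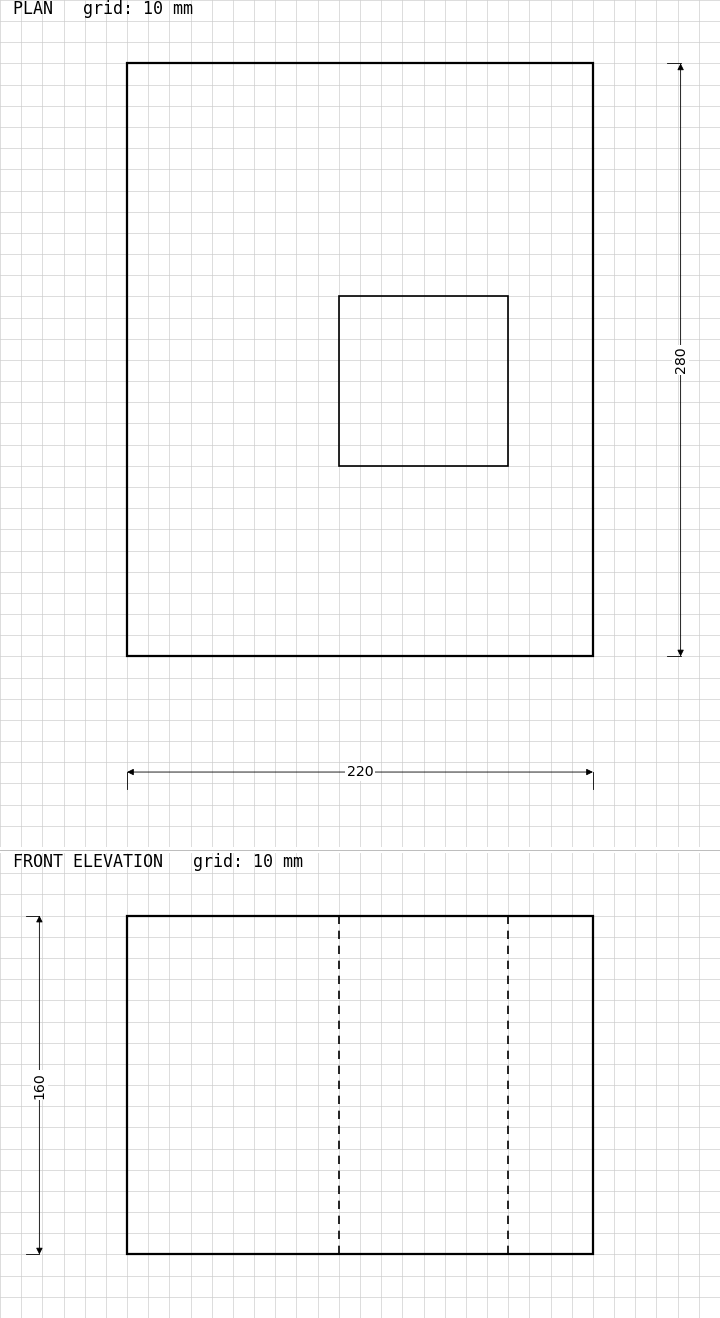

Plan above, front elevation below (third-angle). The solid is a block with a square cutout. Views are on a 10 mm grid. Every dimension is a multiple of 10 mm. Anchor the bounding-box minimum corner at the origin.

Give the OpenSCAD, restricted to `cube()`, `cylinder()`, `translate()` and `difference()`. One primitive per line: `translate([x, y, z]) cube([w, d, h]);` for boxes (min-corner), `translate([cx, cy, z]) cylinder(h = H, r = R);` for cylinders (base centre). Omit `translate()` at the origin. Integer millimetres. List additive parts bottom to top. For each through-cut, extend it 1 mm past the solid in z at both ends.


difference() {
  cube([220, 280, 160]);
  translate([100, 90, -1]) cube([80, 80, 162]);
}
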